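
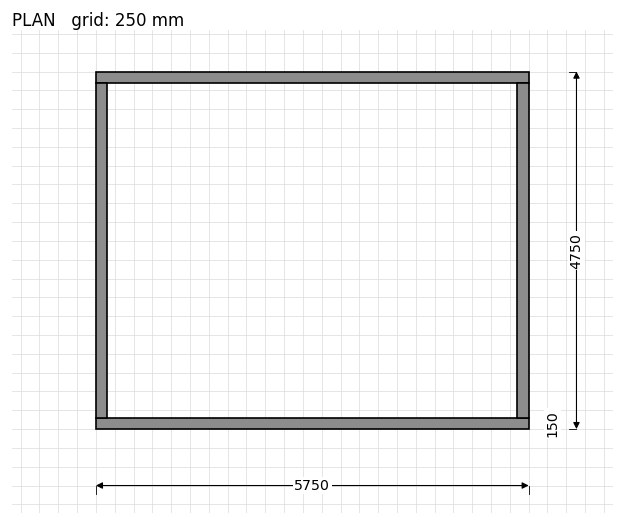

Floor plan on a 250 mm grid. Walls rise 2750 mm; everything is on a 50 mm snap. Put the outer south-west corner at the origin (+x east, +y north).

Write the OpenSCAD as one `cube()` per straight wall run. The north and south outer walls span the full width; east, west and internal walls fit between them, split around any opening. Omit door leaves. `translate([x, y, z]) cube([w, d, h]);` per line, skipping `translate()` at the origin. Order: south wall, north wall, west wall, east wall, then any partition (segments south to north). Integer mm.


cube([5750, 150, 2750]);
translate([0, 4600, 0]) cube([5750, 150, 2750]);
translate([0, 150, 0]) cube([150, 4450, 2750]);
translate([5600, 150, 0]) cube([150, 4450, 2750]);


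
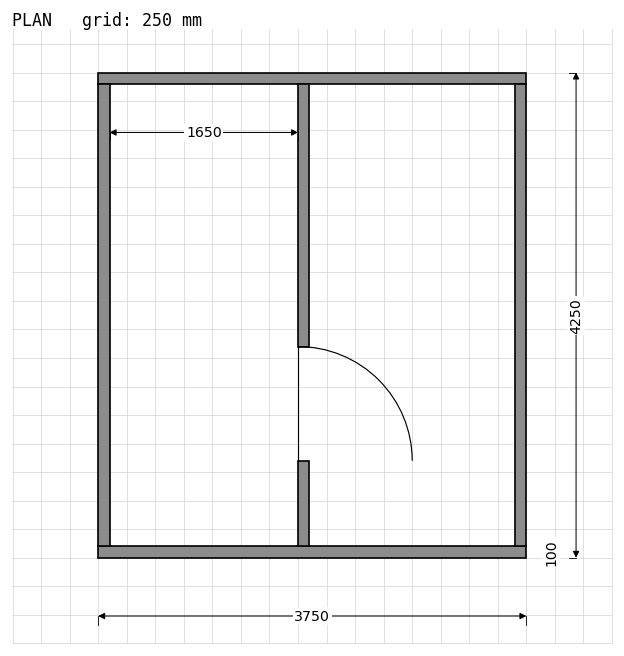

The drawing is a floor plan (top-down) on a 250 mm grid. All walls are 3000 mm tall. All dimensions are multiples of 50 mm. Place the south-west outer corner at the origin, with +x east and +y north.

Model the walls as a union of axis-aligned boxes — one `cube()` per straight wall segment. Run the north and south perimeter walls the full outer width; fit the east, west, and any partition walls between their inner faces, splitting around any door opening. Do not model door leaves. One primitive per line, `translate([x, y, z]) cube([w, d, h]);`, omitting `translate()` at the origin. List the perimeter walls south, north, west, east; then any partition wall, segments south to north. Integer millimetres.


cube([3750, 100, 3000]);
translate([0, 4150, 0]) cube([3750, 100, 3000]);
translate([0, 100, 0]) cube([100, 4050, 3000]);
translate([3650, 100, 0]) cube([100, 4050, 3000]);
translate([1750, 100, 0]) cube([100, 750, 3000]);
translate([1750, 1850, 0]) cube([100, 2300, 3000]);


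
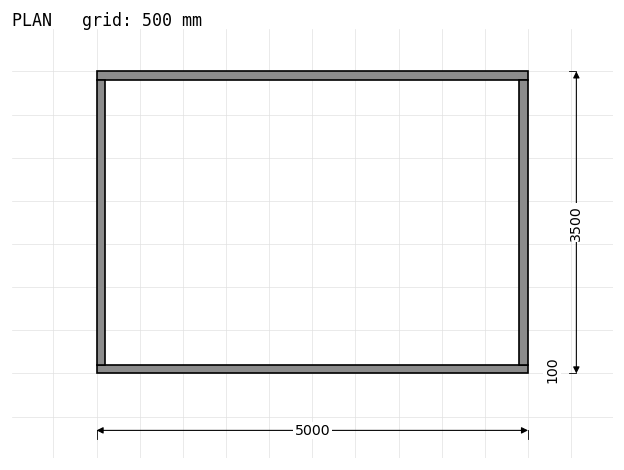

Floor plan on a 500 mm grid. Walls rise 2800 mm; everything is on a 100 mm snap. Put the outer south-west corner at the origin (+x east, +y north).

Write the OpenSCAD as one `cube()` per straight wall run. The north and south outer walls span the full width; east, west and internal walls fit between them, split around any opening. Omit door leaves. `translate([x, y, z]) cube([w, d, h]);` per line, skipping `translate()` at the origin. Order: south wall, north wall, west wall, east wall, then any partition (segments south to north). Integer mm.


cube([5000, 100, 2800]);
translate([0, 3400, 0]) cube([5000, 100, 2800]);
translate([0, 100, 0]) cube([100, 3300, 2800]);
translate([4900, 100, 0]) cube([100, 3300, 2800]);


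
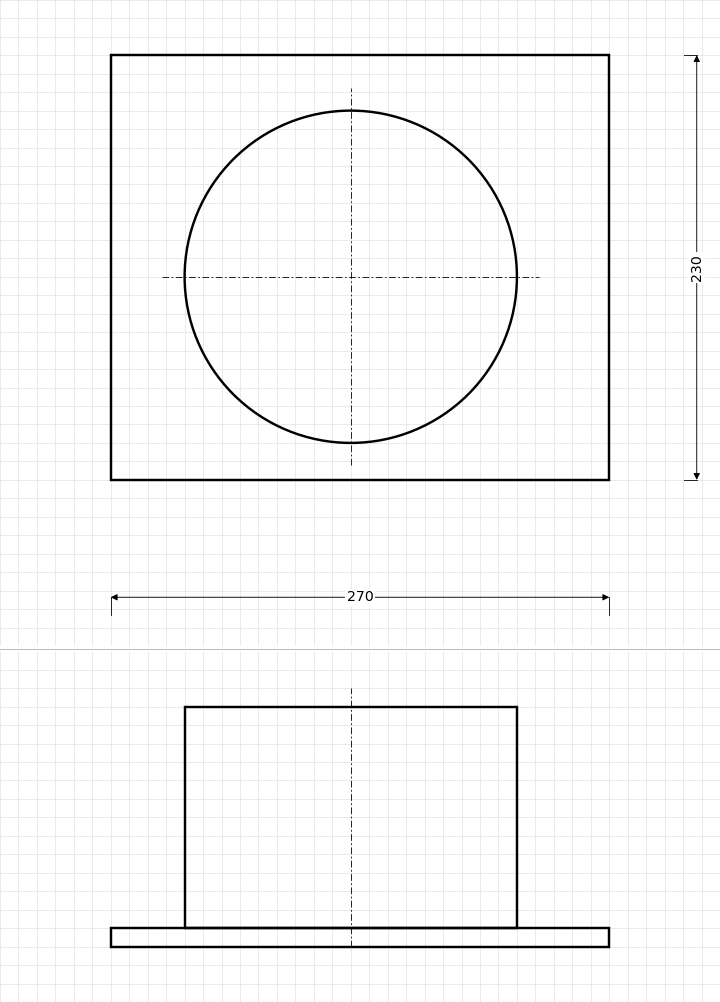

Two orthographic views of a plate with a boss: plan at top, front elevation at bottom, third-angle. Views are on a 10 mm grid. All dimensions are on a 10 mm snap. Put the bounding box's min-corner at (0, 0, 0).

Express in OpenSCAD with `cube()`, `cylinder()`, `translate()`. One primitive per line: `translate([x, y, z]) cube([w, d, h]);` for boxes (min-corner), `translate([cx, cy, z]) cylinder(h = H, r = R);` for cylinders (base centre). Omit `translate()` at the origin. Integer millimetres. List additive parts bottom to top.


cube([270, 230, 10]);
translate([130, 110, 10]) cylinder(h = 120, r = 90);


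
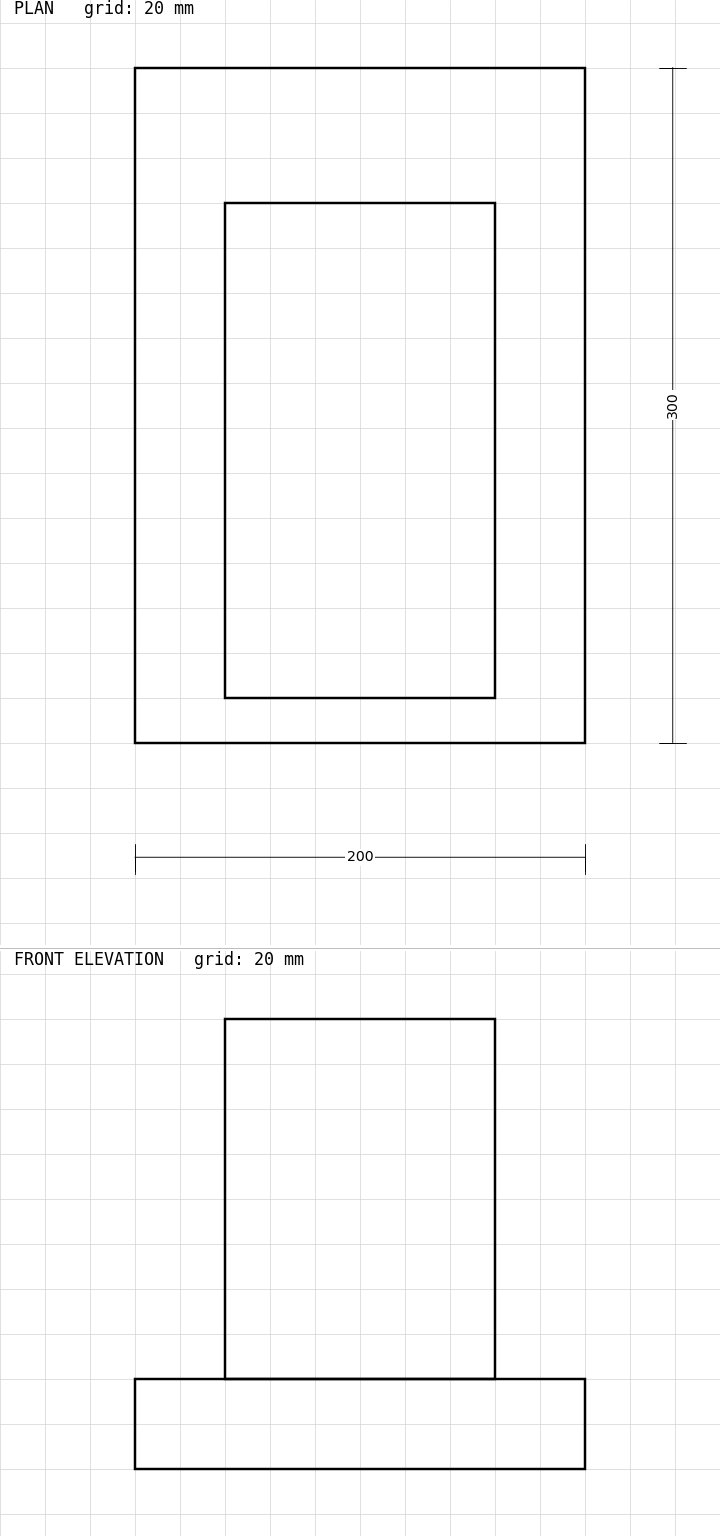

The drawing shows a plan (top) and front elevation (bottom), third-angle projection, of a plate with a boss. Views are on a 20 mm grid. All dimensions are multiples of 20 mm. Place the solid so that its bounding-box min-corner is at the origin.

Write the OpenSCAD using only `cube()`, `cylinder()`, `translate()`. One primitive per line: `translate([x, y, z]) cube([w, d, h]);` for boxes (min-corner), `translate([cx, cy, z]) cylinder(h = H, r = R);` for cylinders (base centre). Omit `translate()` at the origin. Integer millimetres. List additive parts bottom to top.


cube([200, 300, 40]);
translate([40, 20, 40]) cube([120, 220, 160]);


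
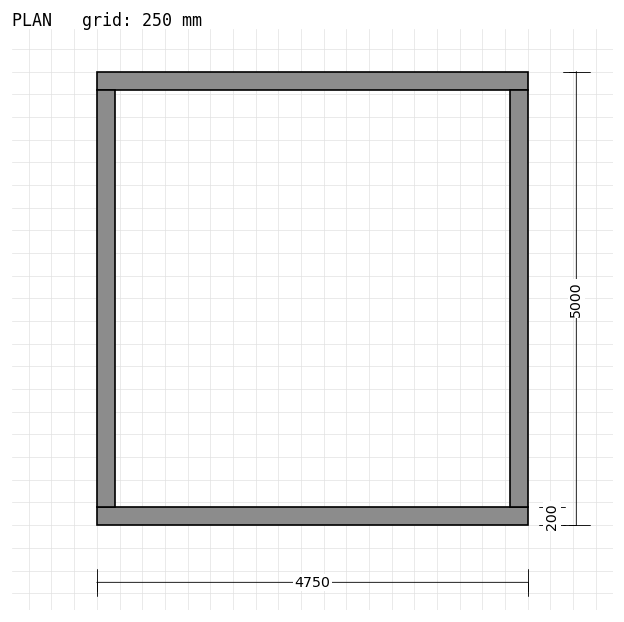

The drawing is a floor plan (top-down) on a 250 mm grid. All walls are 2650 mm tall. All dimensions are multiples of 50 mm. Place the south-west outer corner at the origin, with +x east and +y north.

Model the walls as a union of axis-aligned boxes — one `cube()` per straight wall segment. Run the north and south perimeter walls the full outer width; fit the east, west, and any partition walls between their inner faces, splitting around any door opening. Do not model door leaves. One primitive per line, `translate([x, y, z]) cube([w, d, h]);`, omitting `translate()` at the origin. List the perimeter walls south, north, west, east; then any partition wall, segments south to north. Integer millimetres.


cube([4750, 200, 2650]);
translate([0, 4800, 0]) cube([4750, 200, 2650]);
translate([0, 200, 0]) cube([200, 4600, 2650]);
translate([4550, 200, 0]) cube([200, 4600, 2650]);


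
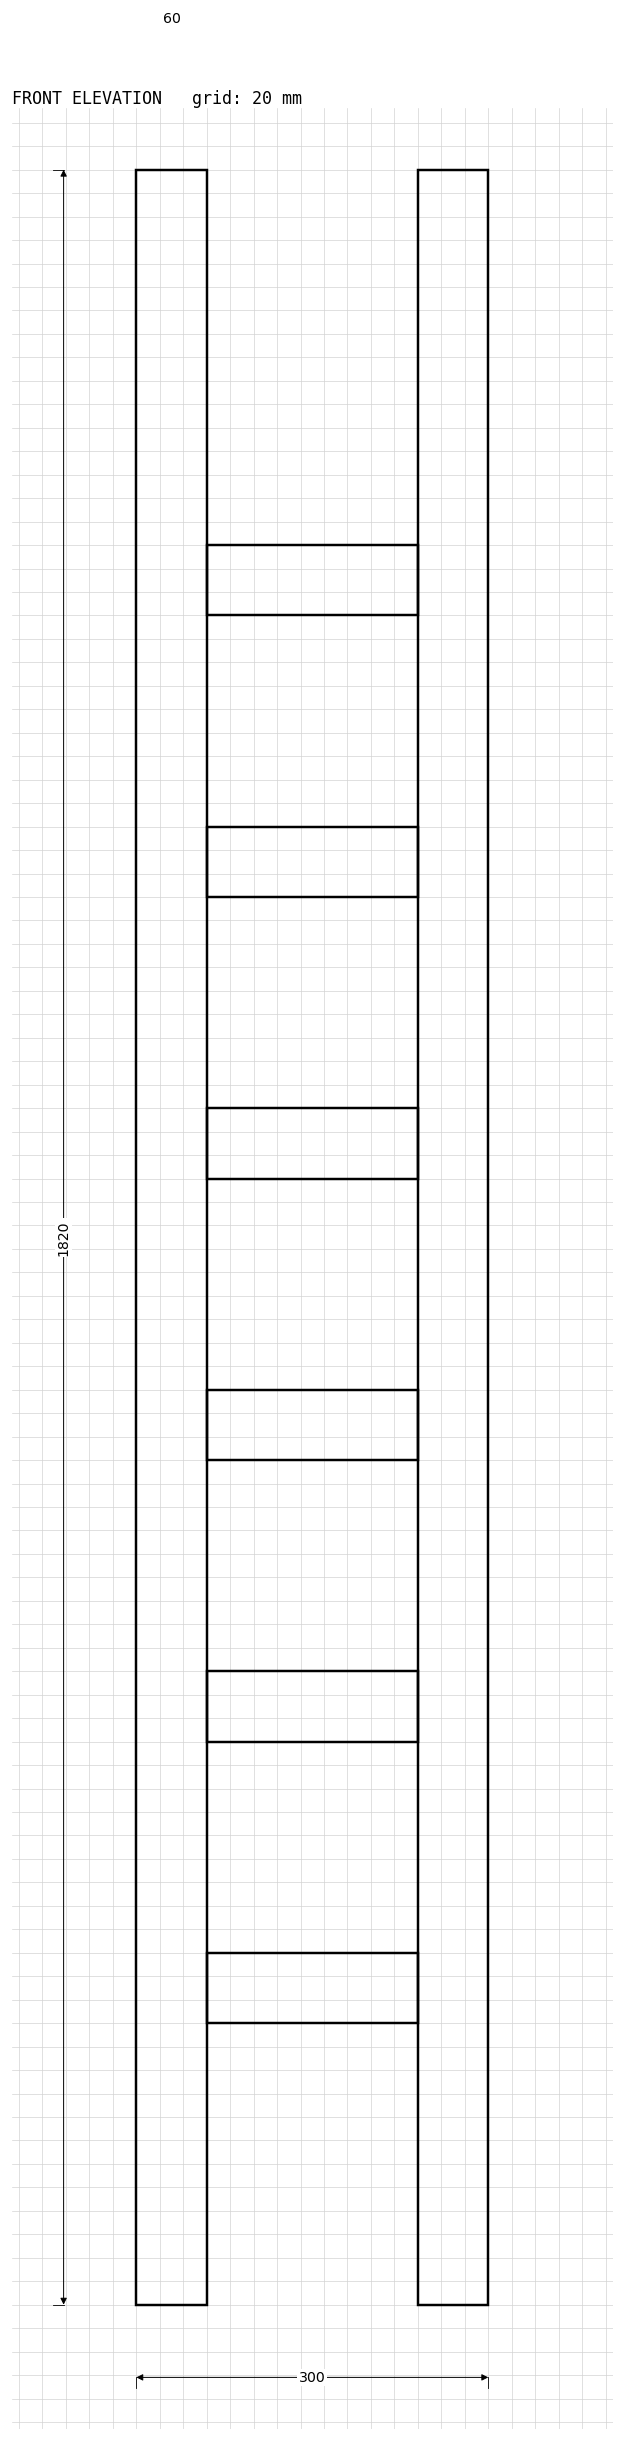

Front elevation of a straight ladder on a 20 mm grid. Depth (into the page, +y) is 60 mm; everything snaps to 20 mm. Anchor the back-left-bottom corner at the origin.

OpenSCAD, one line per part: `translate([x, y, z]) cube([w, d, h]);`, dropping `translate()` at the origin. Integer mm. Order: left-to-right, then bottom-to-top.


cube([60, 60, 1820]);
translate([60, 0, 240]) cube([180, 60, 60]);
translate([60, 0, 480]) cube([180, 60, 60]);
translate([60, 0, 720]) cube([180, 60, 60]);
translate([60, 0, 960]) cube([180, 60, 60]);
translate([60, 0, 1200]) cube([180, 60, 60]);
translate([60, 0, 1440]) cube([180, 60, 60]);
translate([240, 0, 0]) cube([60, 60, 1820]);


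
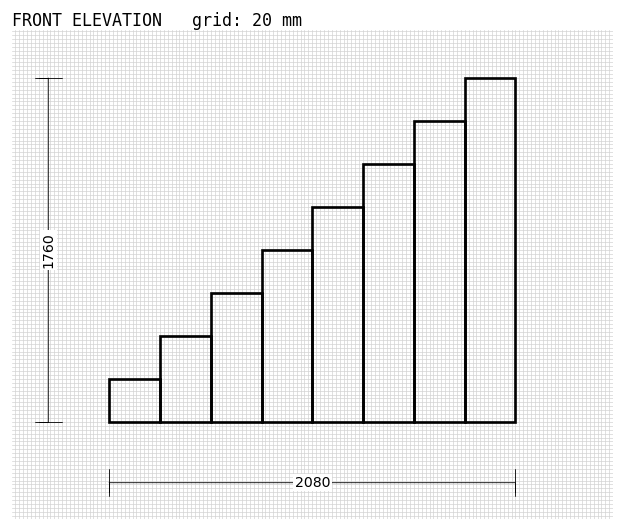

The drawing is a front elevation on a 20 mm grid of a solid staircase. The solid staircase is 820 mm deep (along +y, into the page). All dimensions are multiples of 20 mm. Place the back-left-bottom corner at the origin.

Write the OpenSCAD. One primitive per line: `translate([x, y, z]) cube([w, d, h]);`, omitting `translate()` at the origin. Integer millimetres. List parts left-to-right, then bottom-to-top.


cube([260, 820, 220]);
translate([260, 0, 0]) cube([260, 820, 440]);
translate([520, 0, 0]) cube([260, 820, 660]);
translate([780, 0, 0]) cube([260, 820, 880]);
translate([1040, 0, 0]) cube([260, 820, 1100]);
translate([1300, 0, 0]) cube([260, 820, 1320]);
translate([1560, 0, 0]) cube([260, 820, 1540]);
translate([1820, 0, 0]) cube([260, 820, 1760]);


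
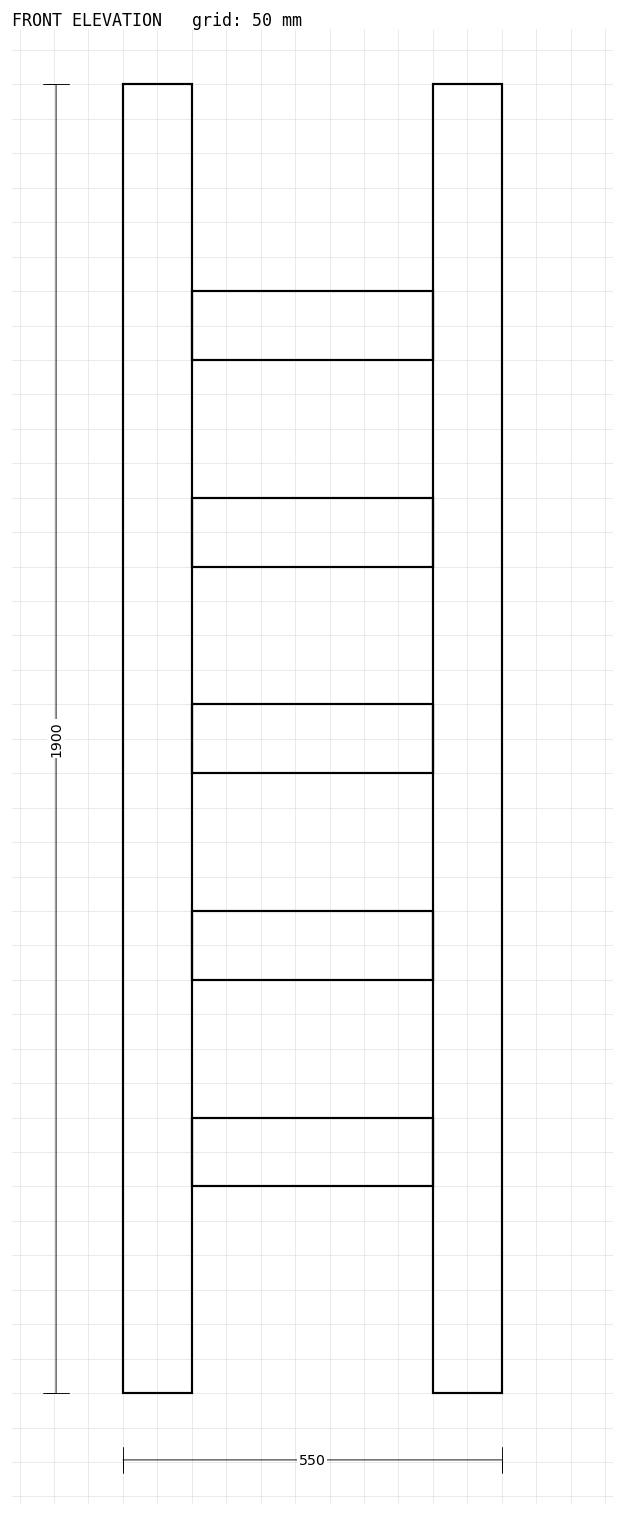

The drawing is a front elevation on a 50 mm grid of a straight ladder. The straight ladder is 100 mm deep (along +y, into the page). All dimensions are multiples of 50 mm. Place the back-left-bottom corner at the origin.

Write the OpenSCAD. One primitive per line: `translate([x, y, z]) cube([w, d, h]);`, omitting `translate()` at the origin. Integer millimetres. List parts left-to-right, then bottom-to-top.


cube([100, 100, 1900]);
translate([100, 0, 300]) cube([350, 100, 100]);
translate([100, 0, 600]) cube([350, 100, 100]);
translate([100, 0, 900]) cube([350, 100, 100]);
translate([100, 0, 1200]) cube([350, 100, 100]);
translate([100, 0, 1500]) cube([350, 100, 100]);
translate([450, 0, 0]) cube([100, 100, 1900]);


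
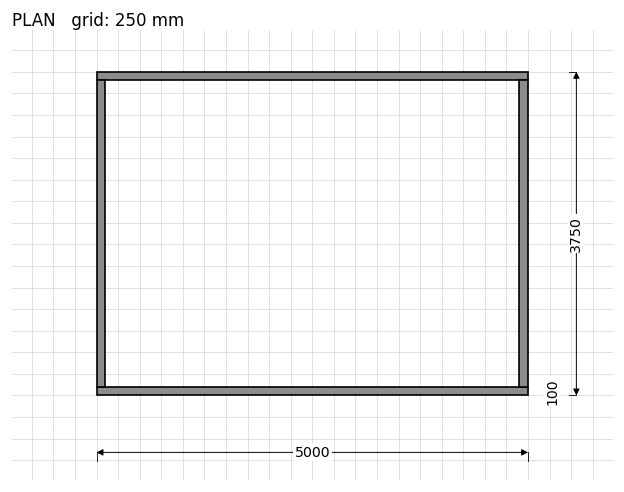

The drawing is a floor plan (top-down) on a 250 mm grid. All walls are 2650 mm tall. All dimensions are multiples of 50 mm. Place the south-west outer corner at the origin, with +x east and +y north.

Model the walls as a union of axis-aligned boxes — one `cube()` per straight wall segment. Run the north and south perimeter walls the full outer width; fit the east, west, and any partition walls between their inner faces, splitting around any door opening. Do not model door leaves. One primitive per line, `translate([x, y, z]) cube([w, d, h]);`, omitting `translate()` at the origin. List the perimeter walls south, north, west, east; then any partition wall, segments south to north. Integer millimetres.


cube([5000, 100, 2650]);
translate([0, 3650, 0]) cube([5000, 100, 2650]);
translate([0, 100, 0]) cube([100, 3550, 2650]);
translate([4900, 100, 0]) cube([100, 3550, 2650]);


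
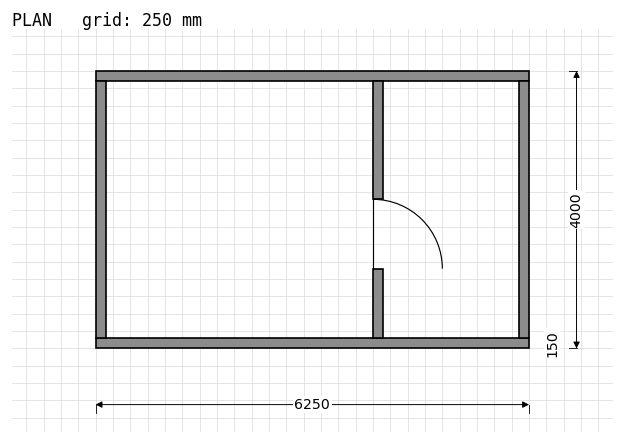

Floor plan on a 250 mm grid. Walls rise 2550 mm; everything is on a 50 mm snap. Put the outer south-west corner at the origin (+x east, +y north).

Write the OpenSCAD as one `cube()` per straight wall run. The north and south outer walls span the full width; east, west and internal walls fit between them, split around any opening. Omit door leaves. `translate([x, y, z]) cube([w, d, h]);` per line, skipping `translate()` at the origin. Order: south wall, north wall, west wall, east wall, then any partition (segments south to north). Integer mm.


cube([6250, 150, 2550]);
translate([0, 3850, 0]) cube([6250, 150, 2550]);
translate([0, 150, 0]) cube([150, 3700, 2550]);
translate([6100, 150, 0]) cube([150, 3700, 2550]);
translate([4000, 150, 0]) cube([150, 1000, 2550]);
translate([4000, 2150, 0]) cube([150, 1700, 2550]);


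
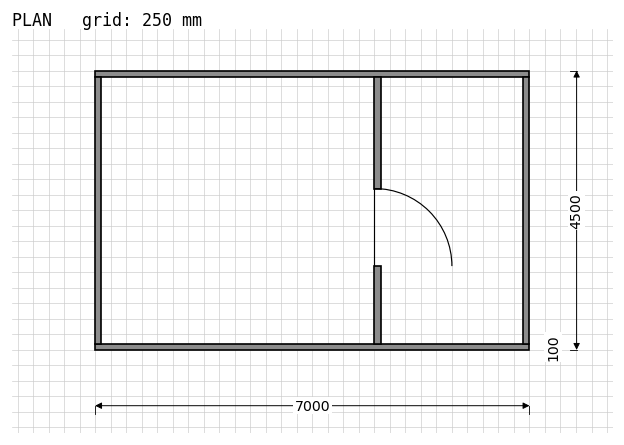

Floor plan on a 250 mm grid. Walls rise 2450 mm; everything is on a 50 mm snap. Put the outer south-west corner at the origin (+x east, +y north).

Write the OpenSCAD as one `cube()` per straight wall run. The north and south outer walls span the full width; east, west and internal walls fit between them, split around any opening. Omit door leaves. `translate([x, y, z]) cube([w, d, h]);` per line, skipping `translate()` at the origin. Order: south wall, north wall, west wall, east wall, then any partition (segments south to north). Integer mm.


cube([7000, 100, 2450]);
translate([0, 4400, 0]) cube([7000, 100, 2450]);
translate([0, 100, 0]) cube([100, 4300, 2450]);
translate([6900, 100, 0]) cube([100, 4300, 2450]);
translate([4500, 100, 0]) cube([100, 1250, 2450]);
translate([4500, 2600, 0]) cube([100, 1800, 2450]);


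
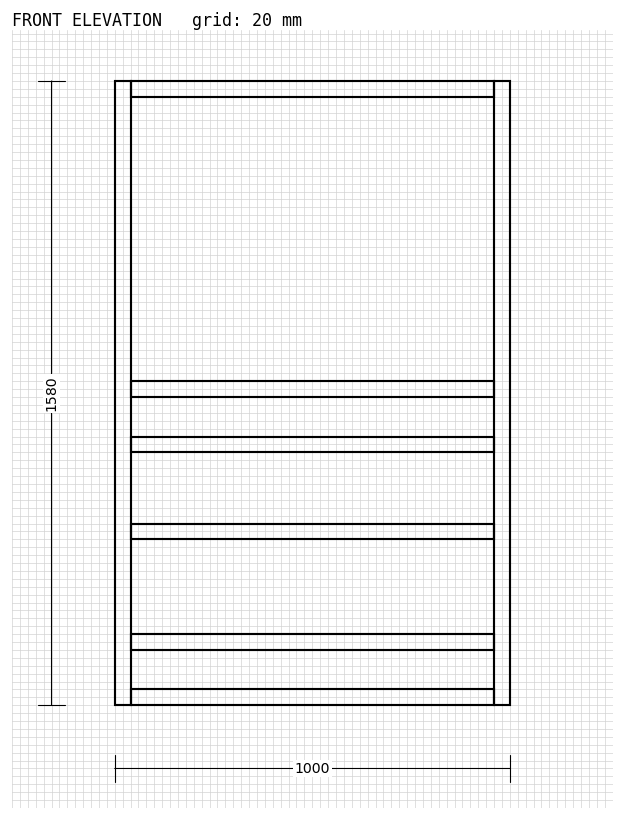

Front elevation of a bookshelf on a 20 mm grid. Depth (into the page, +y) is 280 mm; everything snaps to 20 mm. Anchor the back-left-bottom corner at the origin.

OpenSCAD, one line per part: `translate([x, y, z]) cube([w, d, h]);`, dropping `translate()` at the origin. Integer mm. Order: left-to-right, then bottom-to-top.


cube([40, 280, 1580]);
translate([40, 0, 0]) cube([920, 280, 40]);
translate([40, 0, 140]) cube([920, 280, 40]);
translate([40, 0, 420]) cube([920, 280, 40]);
translate([40, 0, 640]) cube([920, 280, 40]);
translate([40, 0, 780]) cube([920, 280, 40]);
translate([40, 0, 1540]) cube([920, 280, 40]);
translate([960, 0, 0]) cube([40, 280, 1580]);


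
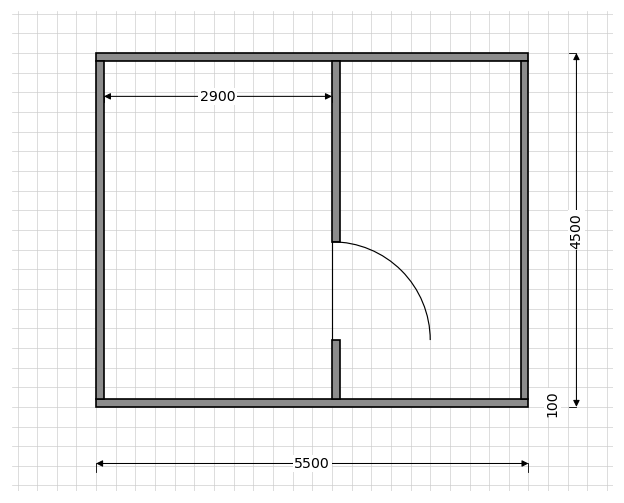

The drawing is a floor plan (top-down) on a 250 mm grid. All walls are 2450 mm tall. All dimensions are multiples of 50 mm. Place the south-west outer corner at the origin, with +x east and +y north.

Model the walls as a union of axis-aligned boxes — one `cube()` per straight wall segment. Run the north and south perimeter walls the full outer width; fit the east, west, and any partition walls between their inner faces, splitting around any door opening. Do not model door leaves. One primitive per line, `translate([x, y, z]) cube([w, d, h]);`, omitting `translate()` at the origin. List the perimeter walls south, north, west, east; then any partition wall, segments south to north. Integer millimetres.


cube([5500, 100, 2450]);
translate([0, 4400, 0]) cube([5500, 100, 2450]);
translate([0, 100, 0]) cube([100, 4300, 2450]);
translate([5400, 100, 0]) cube([100, 4300, 2450]);
translate([3000, 100, 0]) cube([100, 750, 2450]);
translate([3000, 2100, 0]) cube([100, 2300, 2450]);


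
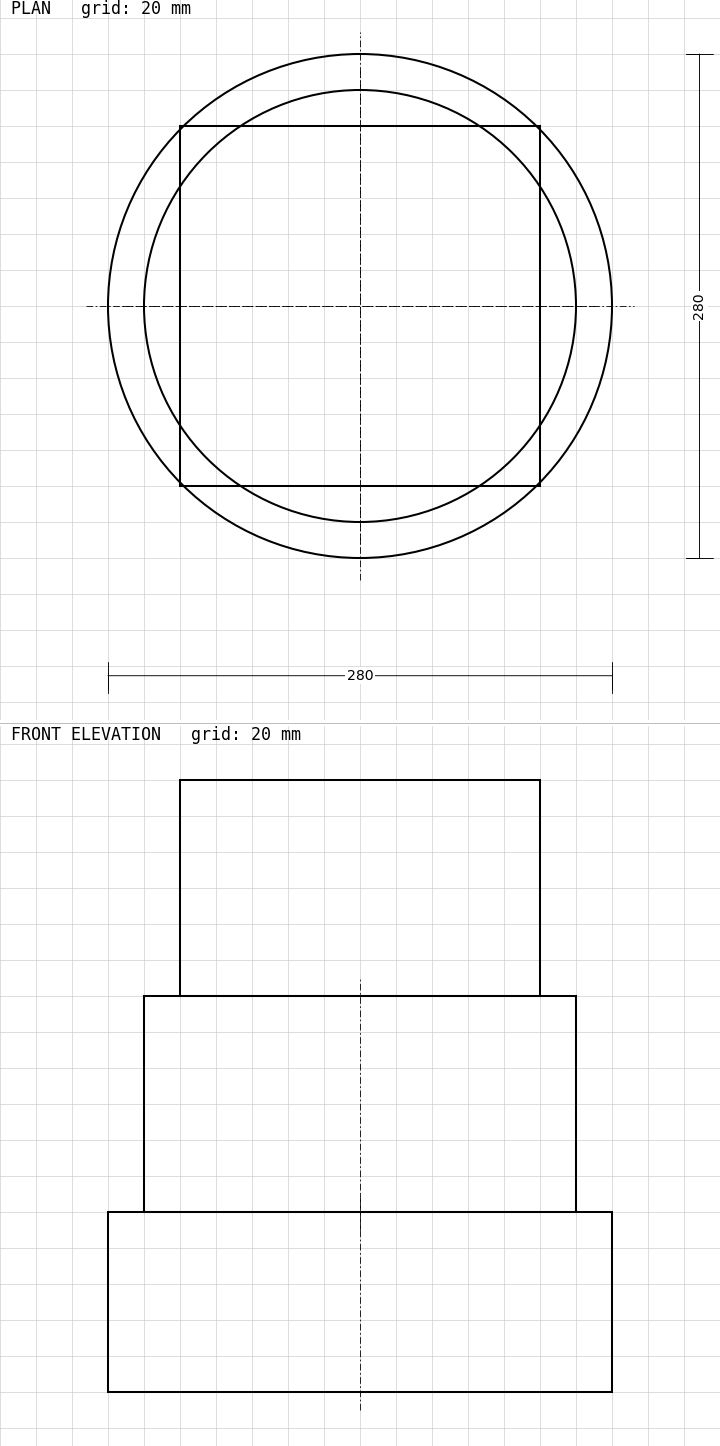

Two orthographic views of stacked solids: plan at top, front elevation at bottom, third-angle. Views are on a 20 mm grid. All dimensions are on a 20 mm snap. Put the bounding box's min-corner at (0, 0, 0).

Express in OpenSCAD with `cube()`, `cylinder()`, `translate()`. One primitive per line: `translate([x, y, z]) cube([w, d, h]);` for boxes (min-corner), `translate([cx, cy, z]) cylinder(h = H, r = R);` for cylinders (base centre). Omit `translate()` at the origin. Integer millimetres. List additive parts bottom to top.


translate([140, 140, 0]) cylinder(h = 100, r = 140);
translate([140, 140, 100]) cylinder(h = 120, r = 120);
translate([40, 40, 220]) cube([200, 200, 120]);


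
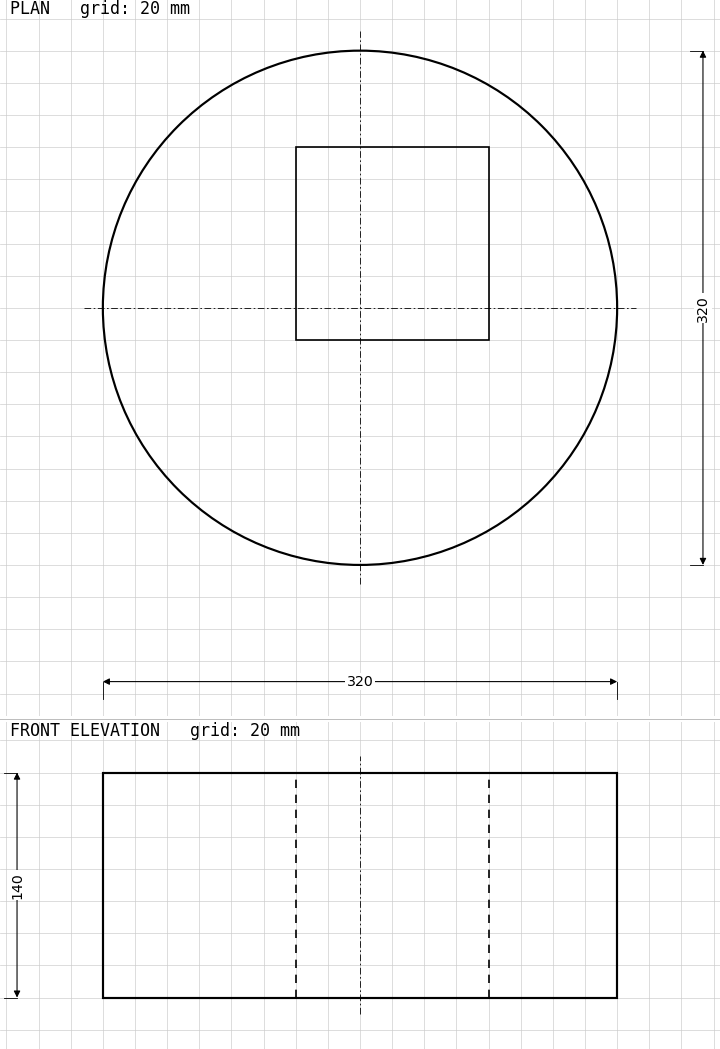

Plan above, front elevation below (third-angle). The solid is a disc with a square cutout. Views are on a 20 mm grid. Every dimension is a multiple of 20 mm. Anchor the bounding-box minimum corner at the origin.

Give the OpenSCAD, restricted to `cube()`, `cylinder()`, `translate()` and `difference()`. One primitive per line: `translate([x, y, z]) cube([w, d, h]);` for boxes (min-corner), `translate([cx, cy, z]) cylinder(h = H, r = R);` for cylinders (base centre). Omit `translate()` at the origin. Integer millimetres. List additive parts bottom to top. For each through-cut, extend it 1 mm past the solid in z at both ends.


difference() {
  translate([160, 160, 0]) cylinder(h = 140, r = 160);
  translate([120, 140, -1]) cube([120, 120, 142]);
}


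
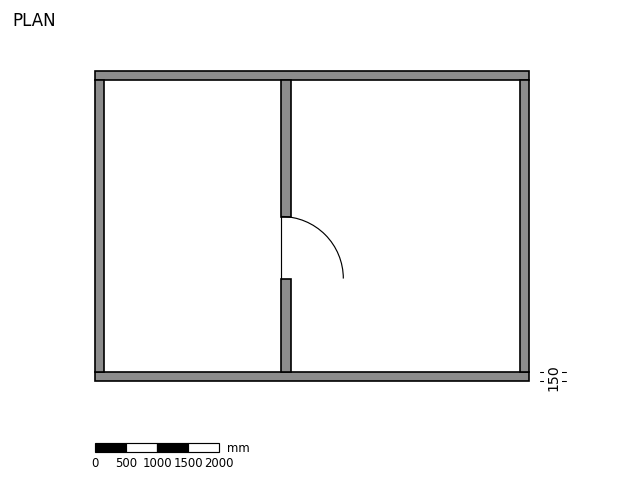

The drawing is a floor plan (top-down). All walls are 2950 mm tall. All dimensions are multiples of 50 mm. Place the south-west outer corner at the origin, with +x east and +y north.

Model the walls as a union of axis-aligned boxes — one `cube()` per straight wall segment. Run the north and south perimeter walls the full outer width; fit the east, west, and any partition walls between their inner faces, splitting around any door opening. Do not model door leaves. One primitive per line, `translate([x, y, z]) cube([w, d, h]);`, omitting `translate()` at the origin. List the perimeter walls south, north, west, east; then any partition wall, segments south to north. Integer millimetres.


cube([7000, 150, 2950]);
translate([0, 4850, 0]) cube([7000, 150, 2950]);
translate([0, 150, 0]) cube([150, 4700, 2950]);
translate([6850, 150, 0]) cube([150, 4700, 2950]);
translate([3000, 150, 0]) cube([150, 1500, 2950]);
translate([3000, 2650, 0]) cube([150, 2200, 2950]);


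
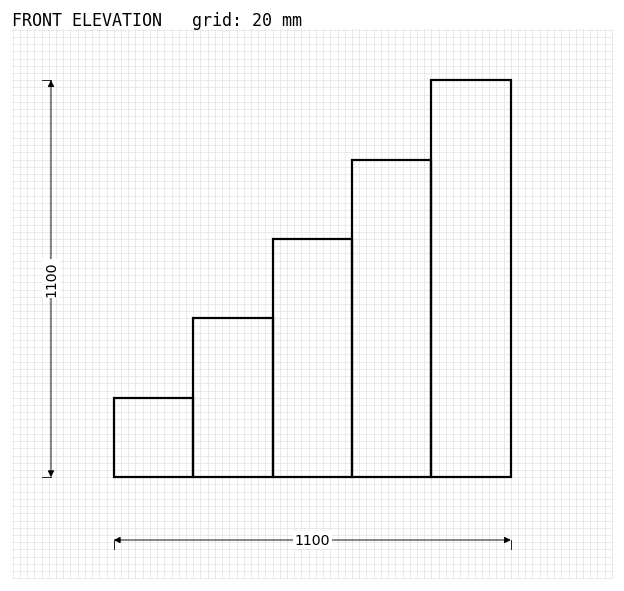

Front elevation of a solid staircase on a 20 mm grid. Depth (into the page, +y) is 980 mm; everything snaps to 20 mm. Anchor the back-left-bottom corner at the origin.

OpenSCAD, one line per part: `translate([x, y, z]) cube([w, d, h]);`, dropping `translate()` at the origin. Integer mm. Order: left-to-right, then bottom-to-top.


cube([220, 980, 220]);
translate([220, 0, 0]) cube([220, 980, 440]);
translate([440, 0, 0]) cube([220, 980, 660]);
translate([660, 0, 0]) cube([220, 980, 880]);
translate([880, 0, 0]) cube([220, 980, 1100]);


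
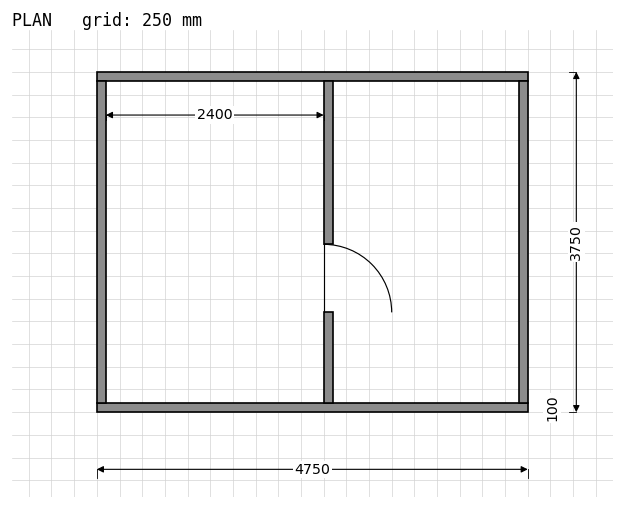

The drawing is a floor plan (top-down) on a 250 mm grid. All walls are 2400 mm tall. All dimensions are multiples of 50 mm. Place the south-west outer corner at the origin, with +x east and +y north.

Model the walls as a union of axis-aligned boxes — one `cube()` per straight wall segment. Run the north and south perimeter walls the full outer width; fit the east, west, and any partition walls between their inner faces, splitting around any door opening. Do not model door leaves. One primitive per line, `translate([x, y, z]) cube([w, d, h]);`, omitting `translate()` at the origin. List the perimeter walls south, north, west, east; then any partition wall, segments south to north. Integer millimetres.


cube([4750, 100, 2400]);
translate([0, 3650, 0]) cube([4750, 100, 2400]);
translate([0, 100, 0]) cube([100, 3550, 2400]);
translate([4650, 100, 0]) cube([100, 3550, 2400]);
translate([2500, 100, 0]) cube([100, 1000, 2400]);
translate([2500, 1850, 0]) cube([100, 1800, 2400]);


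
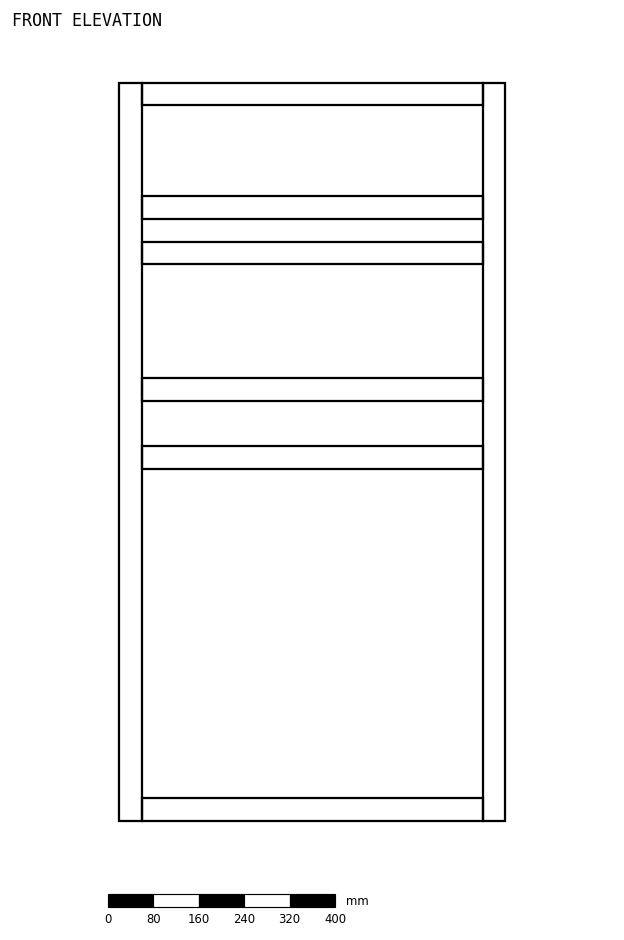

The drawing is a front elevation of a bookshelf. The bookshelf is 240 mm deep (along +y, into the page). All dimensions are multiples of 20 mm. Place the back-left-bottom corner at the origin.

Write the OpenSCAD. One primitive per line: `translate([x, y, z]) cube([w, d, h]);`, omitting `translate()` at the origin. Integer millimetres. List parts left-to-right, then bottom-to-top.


cube([40, 240, 1300]);
translate([40, 0, 0]) cube([600, 240, 40]);
translate([40, 0, 620]) cube([600, 240, 40]);
translate([40, 0, 740]) cube([600, 240, 40]);
translate([40, 0, 980]) cube([600, 240, 40]);
translate([40, 0, 1060]) cube([600, 240, 40]);
translate([40, 0, 1260]) cube([600, 240, 40]);
translate([640, 0, 0]) cube([40, 240, 1300]);


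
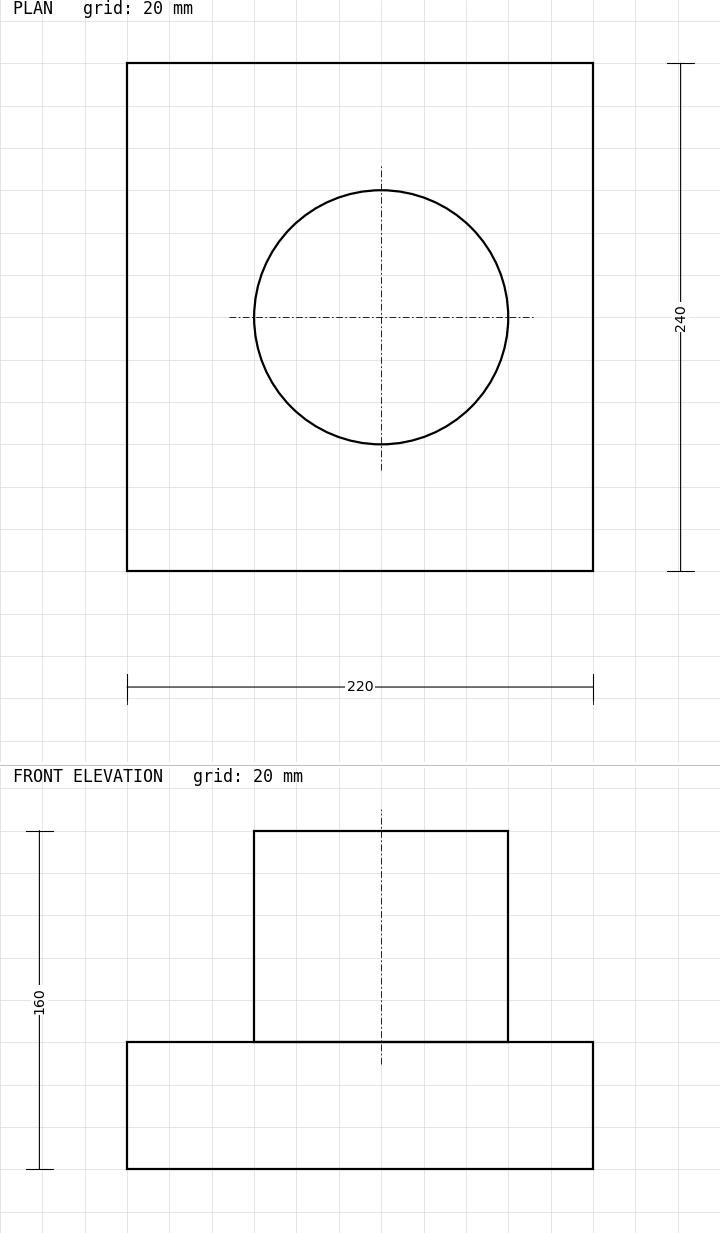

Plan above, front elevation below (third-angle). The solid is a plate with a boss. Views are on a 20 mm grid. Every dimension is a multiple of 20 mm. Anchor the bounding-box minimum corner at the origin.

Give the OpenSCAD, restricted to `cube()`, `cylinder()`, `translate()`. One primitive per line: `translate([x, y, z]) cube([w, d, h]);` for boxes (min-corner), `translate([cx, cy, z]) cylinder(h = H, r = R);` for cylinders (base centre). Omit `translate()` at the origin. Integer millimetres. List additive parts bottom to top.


cube([220, 240, 60]);
translate([120, 120, 60]) cylinder(h = 100, r = 60);


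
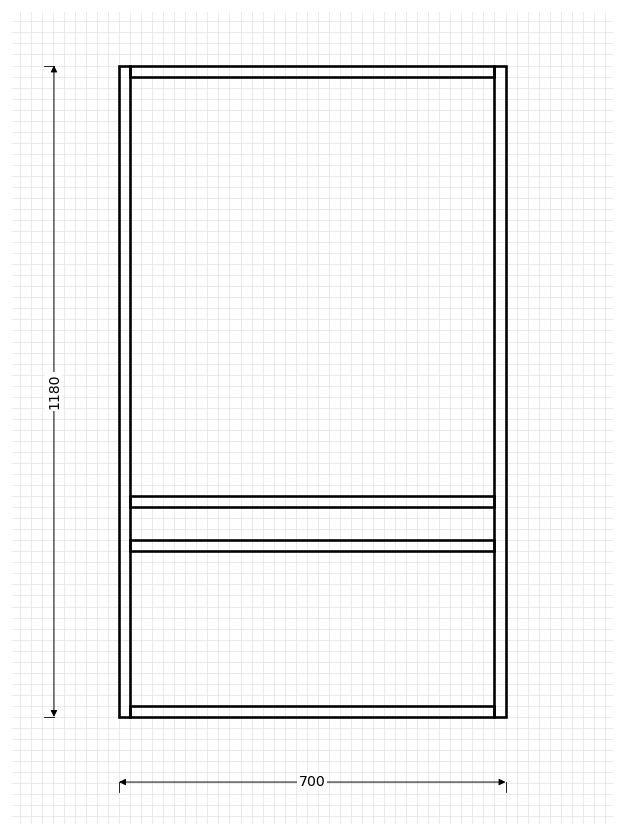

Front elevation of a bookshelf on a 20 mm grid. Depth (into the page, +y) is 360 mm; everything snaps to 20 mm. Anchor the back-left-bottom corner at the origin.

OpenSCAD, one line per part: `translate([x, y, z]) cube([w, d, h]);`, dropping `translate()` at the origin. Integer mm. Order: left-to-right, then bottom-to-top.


cube([20, 360, 1180]);
translate([20, 0, 0]) cube([660, 360, 20]);
translate([20, 0, 300]) cube([660, 360, 20]);
translate([20, 0, 380]) cube([660, 360, 20]);
translate([20, 0, 1160]) cube([660, 360, 20]);
translate([680, 0, 0]) cube([20, 360, 1180]);


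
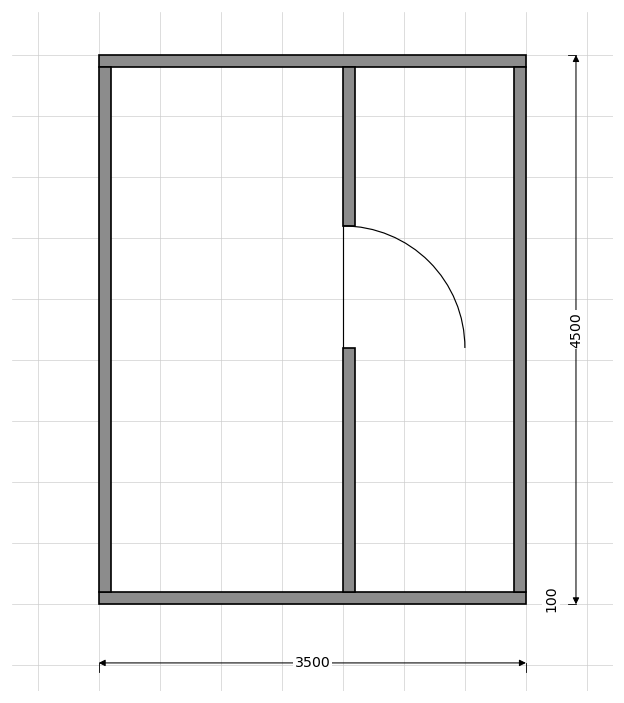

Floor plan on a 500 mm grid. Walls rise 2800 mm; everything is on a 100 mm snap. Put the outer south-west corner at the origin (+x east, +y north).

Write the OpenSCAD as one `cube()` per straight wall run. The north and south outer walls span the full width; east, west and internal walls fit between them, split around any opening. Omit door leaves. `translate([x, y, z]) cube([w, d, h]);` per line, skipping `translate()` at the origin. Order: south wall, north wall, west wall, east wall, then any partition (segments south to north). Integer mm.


cube([3500, 100, 2800]);
translate([0, 4400, 0]) cube([3500, 100, 2800]);
translate([0, 100, 0]) cube([100, 4300, 2800]);
translate([3400, 100, 0]) cube([100, 4300, 2800]);
translate([2000, 100, 0]) cube([100, 2000, 2800]);
translate([2000, 3100, 0]) cube([100, 1300, 2800]);


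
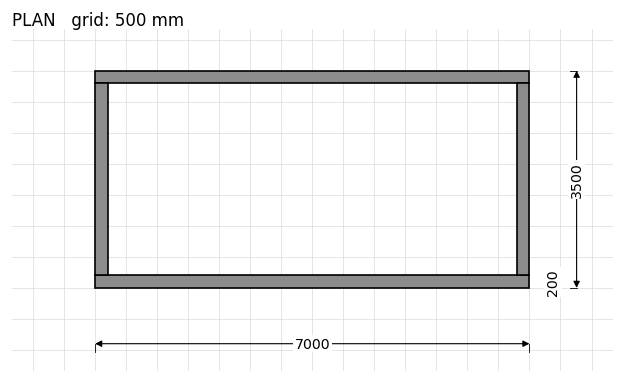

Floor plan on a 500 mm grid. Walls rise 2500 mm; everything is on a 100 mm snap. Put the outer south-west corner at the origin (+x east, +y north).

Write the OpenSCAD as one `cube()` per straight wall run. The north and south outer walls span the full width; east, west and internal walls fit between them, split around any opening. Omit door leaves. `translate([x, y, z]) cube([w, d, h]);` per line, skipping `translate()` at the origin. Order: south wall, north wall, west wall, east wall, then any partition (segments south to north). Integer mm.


cube([7000, 200, 2500]);
translate([0, 3300, 0]) cube([7000, 200, 2500]);
translate([0, 200, 0]) cube([200, 3100, 2500]);
translate([6800, 200, 0]) cube([200, 3100, 2500]);


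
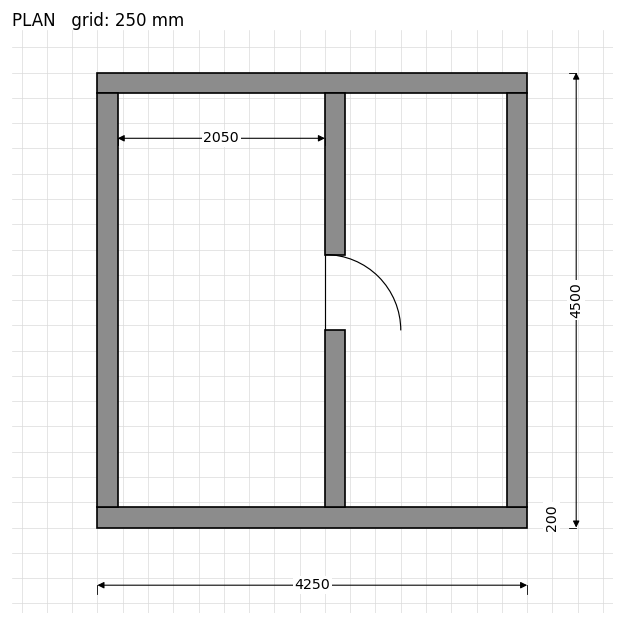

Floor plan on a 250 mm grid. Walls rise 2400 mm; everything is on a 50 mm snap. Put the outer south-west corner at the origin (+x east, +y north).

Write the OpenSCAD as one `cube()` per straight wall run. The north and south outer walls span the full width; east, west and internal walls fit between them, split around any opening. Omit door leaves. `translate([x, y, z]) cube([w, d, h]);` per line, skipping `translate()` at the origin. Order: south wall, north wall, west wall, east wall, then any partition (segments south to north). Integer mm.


cube([4250, 200, 2400]);
translate([0, 4300, 0]) cube([4250, 200, 2400]);
translate([0, 200, 0]) cube([200, 4100, 2400]);
translate([4050, 200, 0]) cube([200, 4100, 2400]);
translate([2250, 200, 0]) cube([200, 1750, 2400]);
translate([2250, 2700, 0]) cube([200, 1600, 2400]);


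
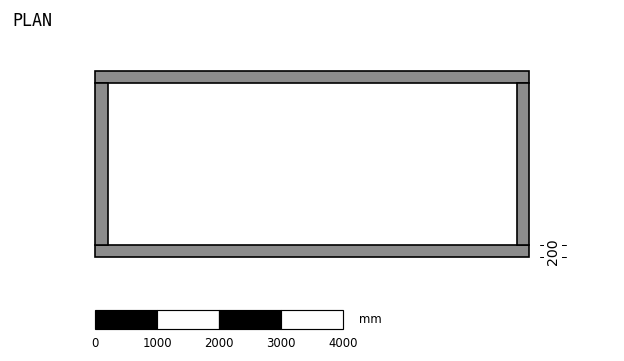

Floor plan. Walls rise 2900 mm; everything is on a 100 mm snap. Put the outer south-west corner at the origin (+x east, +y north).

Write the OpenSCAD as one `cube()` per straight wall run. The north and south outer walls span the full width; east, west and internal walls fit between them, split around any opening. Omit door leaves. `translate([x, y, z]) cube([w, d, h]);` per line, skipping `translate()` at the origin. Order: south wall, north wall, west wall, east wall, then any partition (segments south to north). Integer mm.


cube([7000, 200, 2900]);
translate([0, 2800, 0]) cube([7000, 200, 2900]);
translate([0, 200, 0]) cube([200, 2600, 2900]);
translate([6800, 200, 0]) cube([200, 2600, 2900]);


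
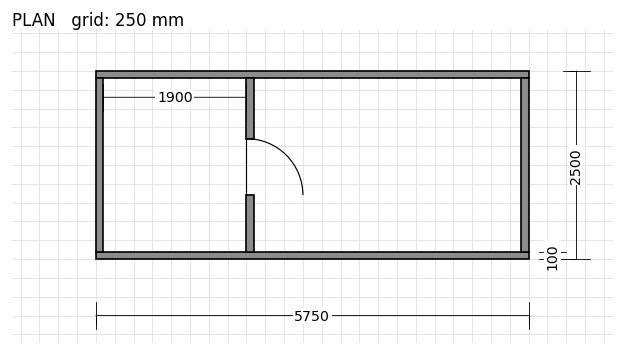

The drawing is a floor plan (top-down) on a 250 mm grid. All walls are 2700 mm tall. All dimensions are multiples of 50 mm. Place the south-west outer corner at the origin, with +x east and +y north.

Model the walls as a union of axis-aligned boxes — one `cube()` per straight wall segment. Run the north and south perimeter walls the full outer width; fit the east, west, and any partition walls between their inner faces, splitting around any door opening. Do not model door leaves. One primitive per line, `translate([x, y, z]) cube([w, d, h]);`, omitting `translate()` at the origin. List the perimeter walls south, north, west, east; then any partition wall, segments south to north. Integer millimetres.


cube([5750, 100, 2700]);
translate([0, 2400, 0]) cube([5750, 100, 2700]);
translate([0, 100, 0]) cube([100, 2300, 2700]);
translate([5650, 100, 0]) cube([100, 2300, 2700]);
translate([2000, 100, 0]) cube([100, 750, 2700]);
translate([2000, 1600, 0]) cube([100, 800, 2700]);


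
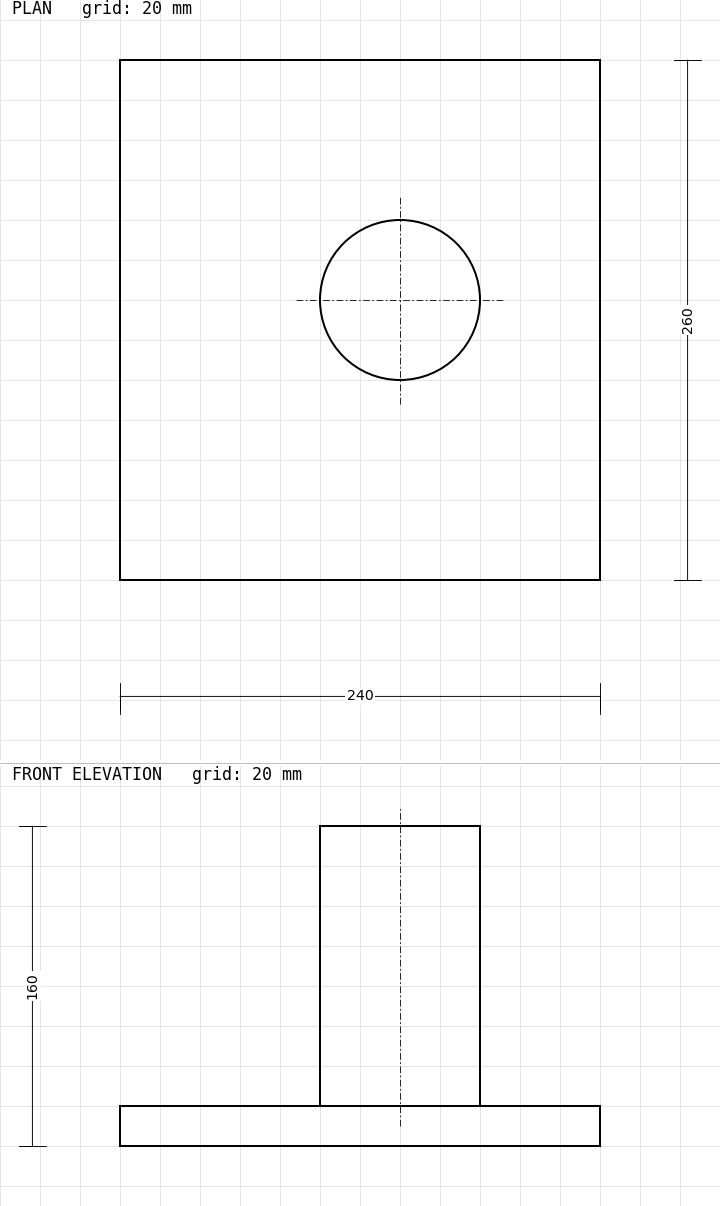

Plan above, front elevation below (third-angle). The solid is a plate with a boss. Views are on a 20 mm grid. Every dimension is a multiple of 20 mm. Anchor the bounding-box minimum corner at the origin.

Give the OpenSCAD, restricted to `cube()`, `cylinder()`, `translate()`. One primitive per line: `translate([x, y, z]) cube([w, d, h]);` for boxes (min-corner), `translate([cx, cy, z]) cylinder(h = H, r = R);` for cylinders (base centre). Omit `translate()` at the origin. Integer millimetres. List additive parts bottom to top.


cube([240, 260, 20]);
translate([140, 140, 20]) cylinder(h = 140, r = 40);


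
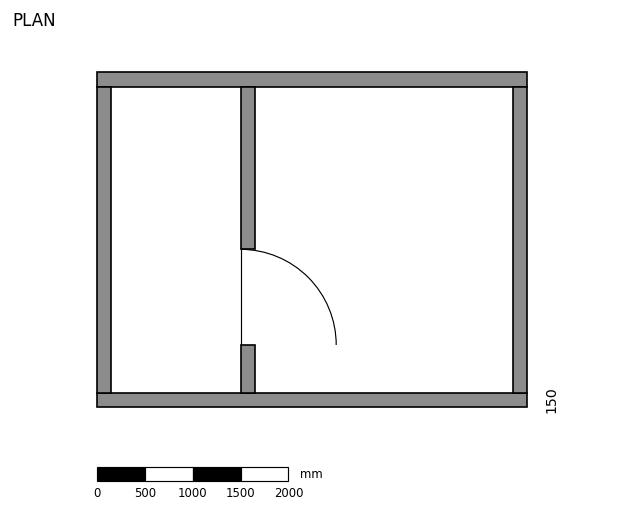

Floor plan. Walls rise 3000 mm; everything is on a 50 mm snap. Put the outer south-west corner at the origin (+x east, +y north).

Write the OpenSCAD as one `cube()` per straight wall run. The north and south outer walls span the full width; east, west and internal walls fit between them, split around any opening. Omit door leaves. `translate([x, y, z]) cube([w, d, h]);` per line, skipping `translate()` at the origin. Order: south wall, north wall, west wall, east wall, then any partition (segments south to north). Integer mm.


cube([4500, 150, 3000]);
translate([0, 3350, 0]) cube([4500, 150, 3000]);
translate([0, 150, 0]) cube([150, 3200, 3000]);
translate([4350, 150, 0]) cube([150, 3200, 3000]);
translate([1500, 150, 0]) cube([150, 500, 3000]);
translate([1500, 1650, 0]) cube([150, 1700, 3000]);


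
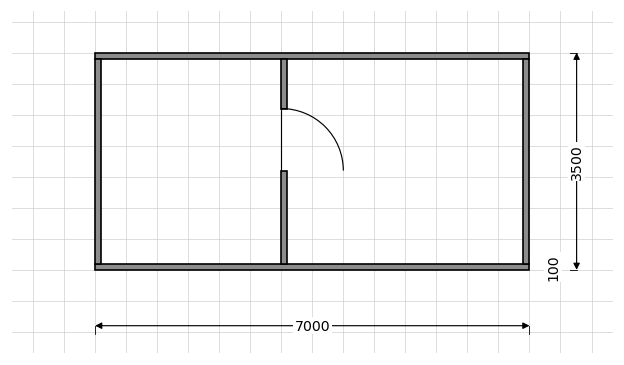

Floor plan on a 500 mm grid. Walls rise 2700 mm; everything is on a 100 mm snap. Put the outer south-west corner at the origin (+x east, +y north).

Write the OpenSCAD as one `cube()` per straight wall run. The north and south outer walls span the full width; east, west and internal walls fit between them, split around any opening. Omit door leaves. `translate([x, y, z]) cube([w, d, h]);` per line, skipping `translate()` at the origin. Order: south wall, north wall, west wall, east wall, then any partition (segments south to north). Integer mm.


cube([7000, 100, 2700]);
translate([0, 3400, 0]) cube([7000, 100, 2700]);
translate([0, 100, 0]) cube([100, 3300, 2700]);
translate([6900, 100, 0]) cube([100, 3300, 2700]);
translate([3000, 100, 0]) cube([100, 1500, 2700]);
translate([3000, 2600, 0]) cube([100, 800, 2700]);


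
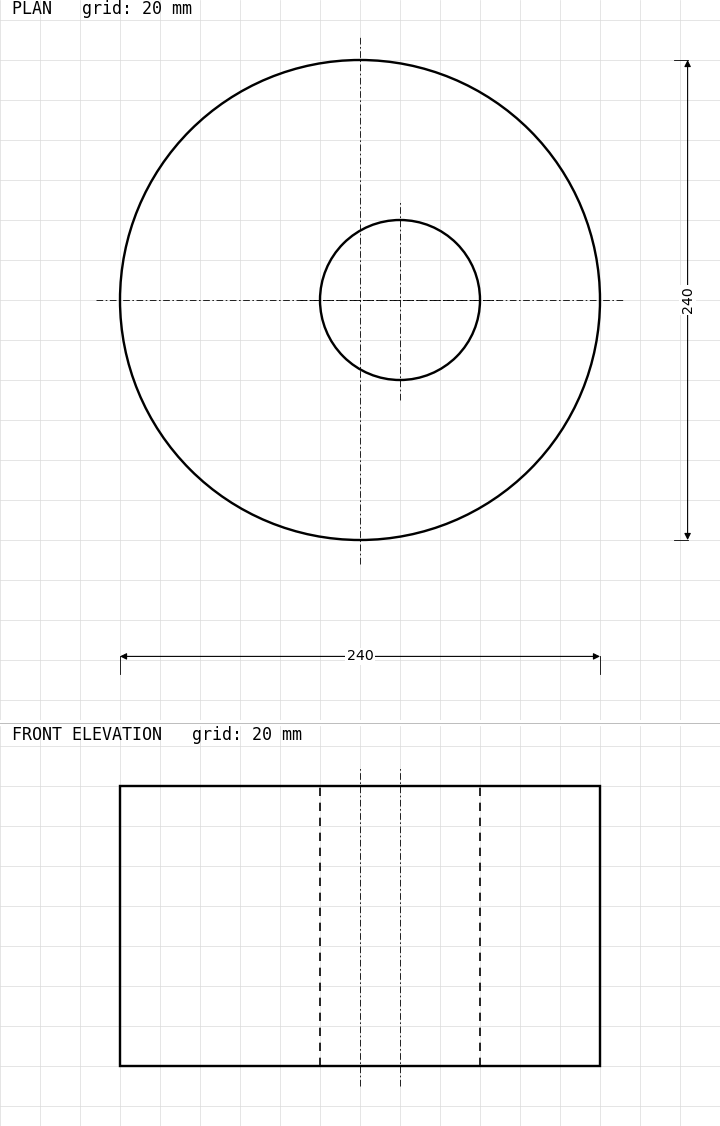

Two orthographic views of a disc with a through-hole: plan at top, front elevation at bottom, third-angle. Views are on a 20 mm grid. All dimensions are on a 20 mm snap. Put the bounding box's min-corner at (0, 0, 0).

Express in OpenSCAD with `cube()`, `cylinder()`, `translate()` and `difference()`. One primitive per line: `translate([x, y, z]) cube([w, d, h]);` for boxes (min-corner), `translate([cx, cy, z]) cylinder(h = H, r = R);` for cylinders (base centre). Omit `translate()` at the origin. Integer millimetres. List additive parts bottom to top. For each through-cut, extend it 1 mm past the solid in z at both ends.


difference() {
  translate([120, 120, 0]) cylinder(h = 140, r = 120);
  translate([140, 120, -1]) cylinder(h = 142, r = 40);
}


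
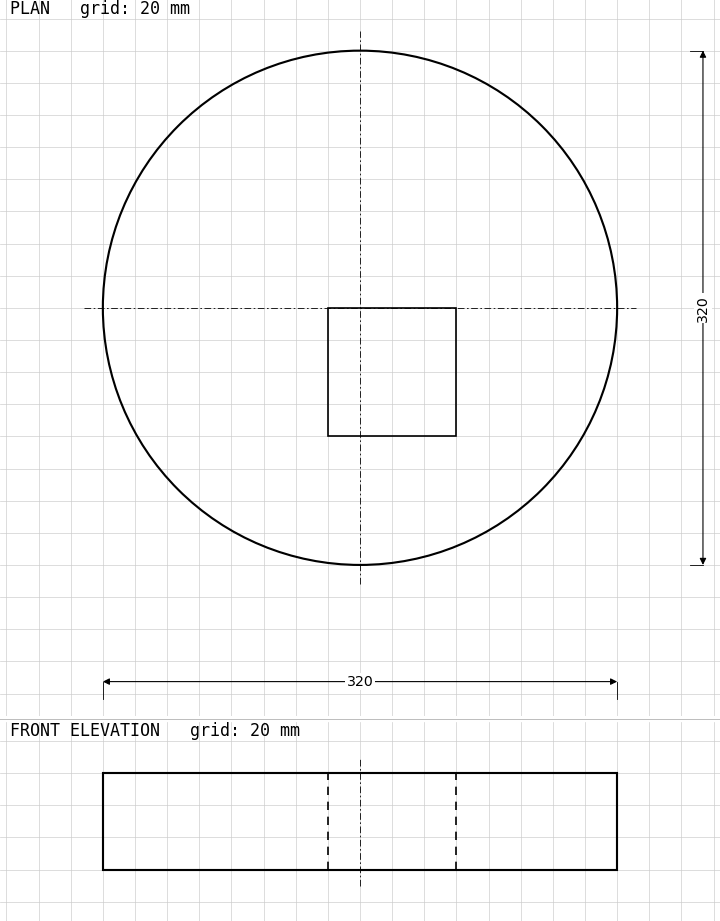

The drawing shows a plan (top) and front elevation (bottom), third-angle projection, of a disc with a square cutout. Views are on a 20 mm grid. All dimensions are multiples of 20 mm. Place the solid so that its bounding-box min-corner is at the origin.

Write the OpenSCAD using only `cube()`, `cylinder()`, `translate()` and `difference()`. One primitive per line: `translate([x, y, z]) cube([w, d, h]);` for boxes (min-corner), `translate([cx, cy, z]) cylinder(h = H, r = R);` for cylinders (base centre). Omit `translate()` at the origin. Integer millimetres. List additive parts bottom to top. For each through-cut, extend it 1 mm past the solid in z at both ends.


difference() {
  translate([160, 160, 0]) cylinder(h = 60, r = 160);
  translate([140, 80, -1]) cube([80, 80, 62]);
}


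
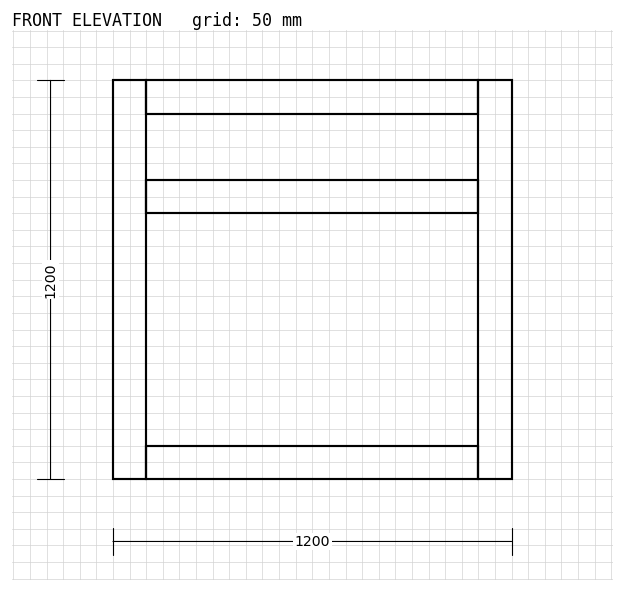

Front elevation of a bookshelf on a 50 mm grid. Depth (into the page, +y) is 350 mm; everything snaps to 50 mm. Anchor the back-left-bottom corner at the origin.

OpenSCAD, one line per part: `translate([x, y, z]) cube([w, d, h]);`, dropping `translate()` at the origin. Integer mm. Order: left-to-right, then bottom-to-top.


cube([100, 350, 1200]);
translate([100, 0, 0]) cube([1000, 350, 100]);
translate([100, 0, 800]) cube([1000, 350, 100]);
translate([100, 0, 1100]) cube([1000, 350, 100]);
translate([1100, 0, 0]) cube([100, 350, 1200]);


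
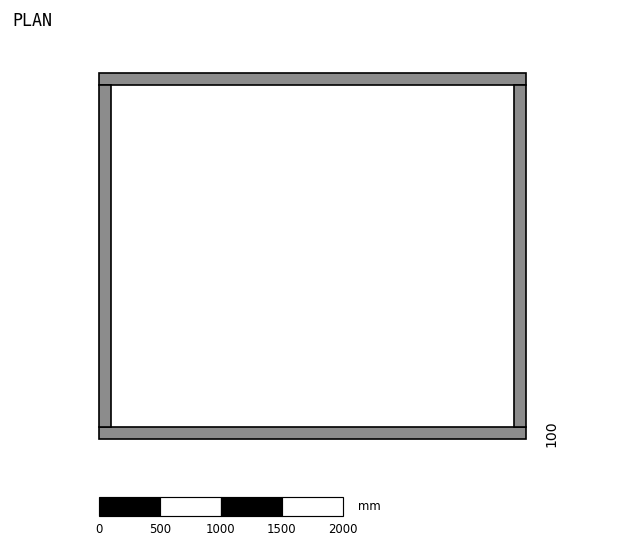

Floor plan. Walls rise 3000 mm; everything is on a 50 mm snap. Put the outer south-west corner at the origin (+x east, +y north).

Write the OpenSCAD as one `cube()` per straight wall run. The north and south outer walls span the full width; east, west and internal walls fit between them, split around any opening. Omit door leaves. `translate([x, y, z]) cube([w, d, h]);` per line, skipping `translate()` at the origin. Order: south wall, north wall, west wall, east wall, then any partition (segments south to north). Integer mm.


cube([3500, 100, 3000]);
translate([0, 2900, 0]) cube([3500, 100, 3000]);
translate([0, 100, 0]) cube([100, 2800, 3000]);
translate([3400, 100, 0]) cube([100, 2800, 3000]);


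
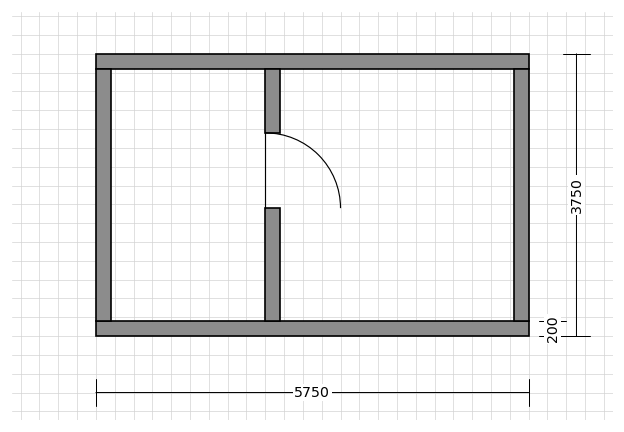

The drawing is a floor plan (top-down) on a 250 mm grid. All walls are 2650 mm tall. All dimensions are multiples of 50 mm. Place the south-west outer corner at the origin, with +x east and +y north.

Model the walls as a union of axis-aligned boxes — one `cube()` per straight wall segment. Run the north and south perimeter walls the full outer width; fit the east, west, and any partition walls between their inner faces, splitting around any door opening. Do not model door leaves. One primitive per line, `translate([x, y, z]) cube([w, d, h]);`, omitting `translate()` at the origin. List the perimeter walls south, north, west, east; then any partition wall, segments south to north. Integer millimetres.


cube([5750, 200, 2650]);
translate([0, 3550, 0]) cube([5750, 200, 2650]);
translate([0, 200, 0]) cube([200, 3350, 2650]);
translate([5550, 200, 0]) cube([200, 3350, 2650]);
translate([2250, 200, 0]) cube([200, 1500, 2650]);
translate([2250, 2700, 0]) cube([200, 850, 2650]);


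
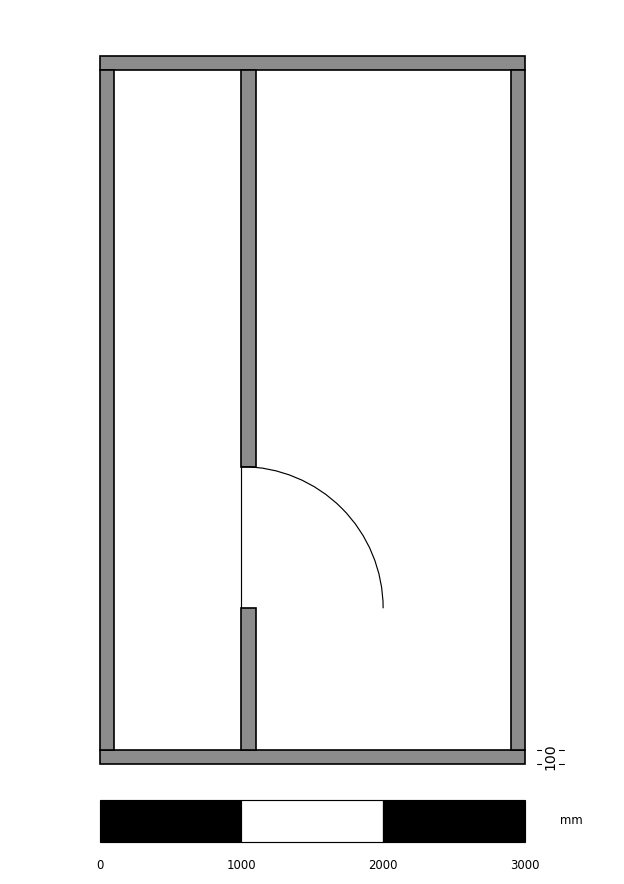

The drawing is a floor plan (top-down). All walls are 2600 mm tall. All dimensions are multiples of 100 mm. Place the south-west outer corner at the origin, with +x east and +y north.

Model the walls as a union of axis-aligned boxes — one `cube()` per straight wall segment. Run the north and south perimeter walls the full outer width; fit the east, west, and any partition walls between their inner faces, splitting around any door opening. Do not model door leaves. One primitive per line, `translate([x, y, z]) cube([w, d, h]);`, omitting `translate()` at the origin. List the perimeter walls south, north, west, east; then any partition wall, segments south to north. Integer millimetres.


cube([3000, 100, 2600]);
translate([0, 4900, 0]) cube([3000, 100, 2600]);
translate([0, 100, 0]) cube([100, 4800, 2600]);
translate([2900, 100, 0]) cube([100, 4800, 2600]);
translate([1000, 100, 0]) cube([100, 1000, 2600]);
translate([1000, 2100, 0]) cube([100, 2800, 2600]);


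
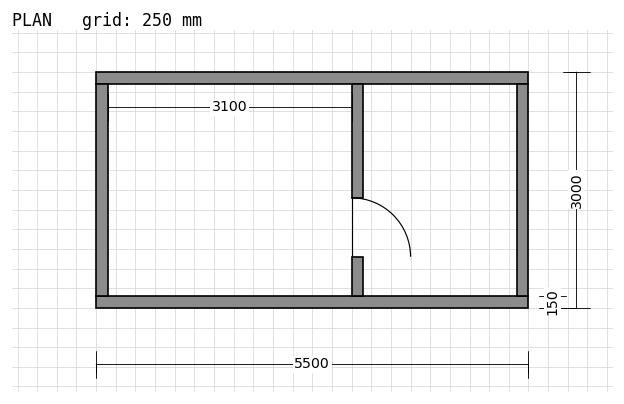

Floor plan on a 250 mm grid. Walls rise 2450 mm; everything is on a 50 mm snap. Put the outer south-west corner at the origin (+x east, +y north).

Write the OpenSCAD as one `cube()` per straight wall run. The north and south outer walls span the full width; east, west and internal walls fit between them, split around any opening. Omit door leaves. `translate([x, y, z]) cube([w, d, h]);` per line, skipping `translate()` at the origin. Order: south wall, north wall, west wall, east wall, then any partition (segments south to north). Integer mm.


cube([5500, 150, 2450]);
translate([0, 2850, 0]) cube([5500, 150, 2450]);
translate([0, 150, 0]) cube([150, 2700, 2450]);
translate([5350, 150, 0]) cube([150, 2700, 2450]);
translate([3250, 150, 0]) cube([150, 500, 2450]);
translate([3250, 1400, 0]) cube([150, 1450, 2450]);


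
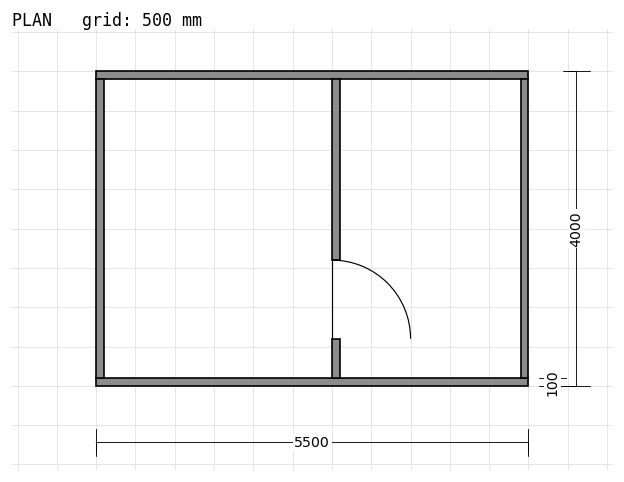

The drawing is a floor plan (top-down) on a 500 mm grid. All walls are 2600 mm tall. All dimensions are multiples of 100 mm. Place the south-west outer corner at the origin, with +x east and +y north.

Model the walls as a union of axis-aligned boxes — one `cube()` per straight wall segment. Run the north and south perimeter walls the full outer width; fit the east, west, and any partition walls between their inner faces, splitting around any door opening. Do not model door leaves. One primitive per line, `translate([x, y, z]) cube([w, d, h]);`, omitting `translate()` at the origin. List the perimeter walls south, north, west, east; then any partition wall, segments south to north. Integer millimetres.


cube([5500, 100, 2600]);
translate([0, 3900, 0]) cube([5500, 100, 2600]);
translate([0, 100, 0]) cube([100, 3800, 2600]);
translate([5400, 100, 0]) cube([100, 3800, 2600]);
translate([3000, 100, 0]) cube([100, 500, 2600]);
translate([3000, 1600, 0]) cube([100, 2300, 2600]);


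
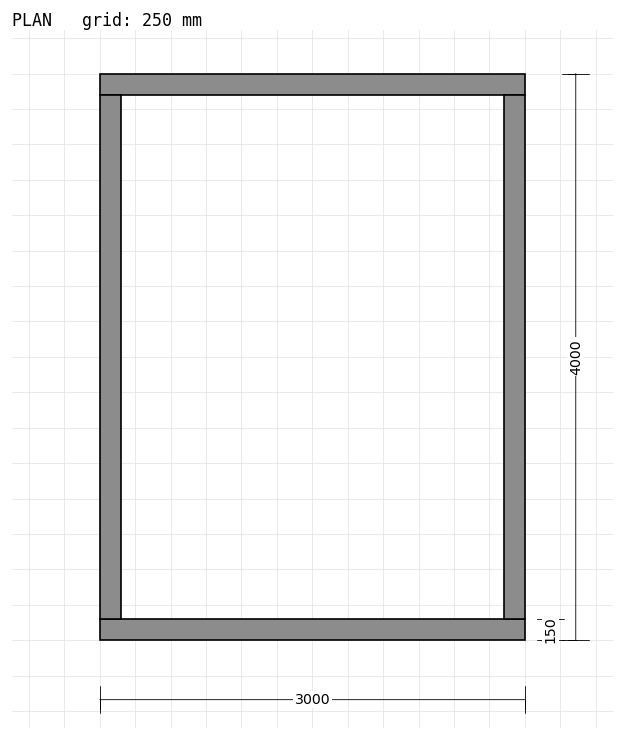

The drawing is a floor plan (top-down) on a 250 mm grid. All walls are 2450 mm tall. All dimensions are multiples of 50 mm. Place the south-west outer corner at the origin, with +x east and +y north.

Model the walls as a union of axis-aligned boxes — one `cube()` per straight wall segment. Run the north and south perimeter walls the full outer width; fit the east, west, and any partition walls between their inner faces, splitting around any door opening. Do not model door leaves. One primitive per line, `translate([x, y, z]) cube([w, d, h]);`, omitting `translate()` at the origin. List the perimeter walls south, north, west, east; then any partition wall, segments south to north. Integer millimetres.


cube([3000, 150, 2450]);
translate([0, 3850, 0]) cube([3000, 150, 2450]);
translate([0, 150, 0]) cube([150, 3700, 2450]);
translate([2850, 150, 0]) cube([150, 3700, 2450]);


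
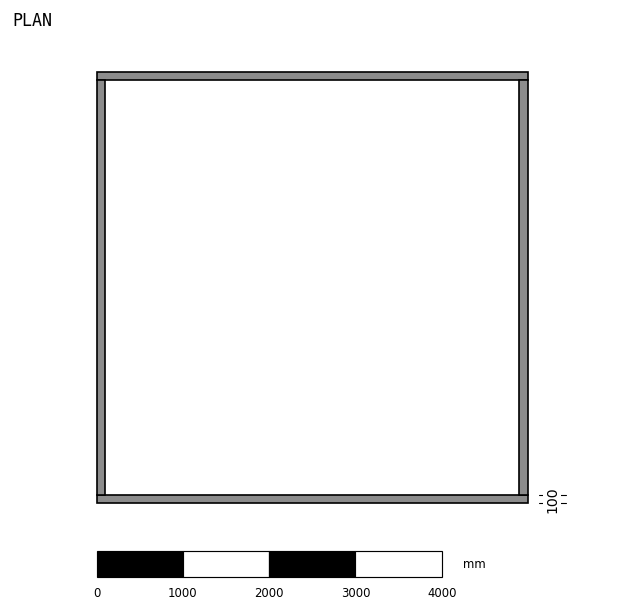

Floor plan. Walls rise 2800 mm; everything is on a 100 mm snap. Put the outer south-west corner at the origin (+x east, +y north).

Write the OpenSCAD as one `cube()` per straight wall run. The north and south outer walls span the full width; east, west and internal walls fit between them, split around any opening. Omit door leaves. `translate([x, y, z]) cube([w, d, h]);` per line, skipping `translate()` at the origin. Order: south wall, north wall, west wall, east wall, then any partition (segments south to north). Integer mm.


cube([5000, 100, 2800]);
translate([0, 4900, 0]) cube([5000, 100, 2800]);
translate([0, 100, 0]) cube([100, 4800, 2800]);
translate([4900, 100, 0]) cube([100, 4800, 2800]);
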